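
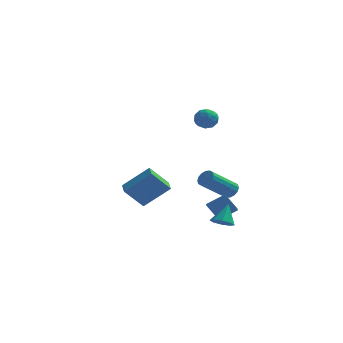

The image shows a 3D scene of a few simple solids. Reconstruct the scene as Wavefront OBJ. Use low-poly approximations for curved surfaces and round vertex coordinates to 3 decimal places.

v -4.271 2.935 -3.55
v -2.717 3.239 -2.171
v -4.558 3.897 -3.439
v -3.004 4.201 -2.059
v -3.216 3.399 -4.841
v -1.662 3.703 -3.461
v -3.503 4.361 -4.729
v -1.949 4.665 -3.35
v 2.355 -4.067 -2.85
v 2.759 -3.658 -3.215
v 2.585 -3.293 -1.73
v 2.262 -3.503 -3.219
v 1.82 -3.678 -3.008
v 1.691 -4.081 -2.704
v 1.951 -4.475 -2.485
v 2.448 -4.63 -2.48
v 2.89 -4.455 -2.692
v 3.019 -4.052 -2.996
v 1.982 -2.695 -3.118
v 1.242 -2.313 -2.227
v 1.899 -1.918 -3.521
v 1.159 -1.535 -2.63
v 2.961 -2.265 -2.49
v 2.221 -1.882 -1.599
v 2.878 -1.487 -2.893
v 2.138 -1.105 -2.002
v 1.01 0.502 3.778
v 1.513 -0.036 3.77
v 0.327 -0.124 3.03
v 0.83 -0.662 3.022
v 0.44 -0.533 3.632
v 0.862 -0.146 4.094
v 0.978 -0.014 2.706
v 1.4 0.373 3.168
v 1.493 -0.355 3.106
v 1.16 -0.675 3.679
v 0.68 0.515 3.121
v 0.347 0.195 3.694
v 1.322 0.288 3.84
v 0.518 -0.448 2.96
v 0.289 -0.372 3.319
v 0.585 -0.688 3.314
v 0.939 0.223 4.031
v 1.234 -0.093 4.025
v 0.603 -0.385 3.945
v 0.606 -0.067 2.775
v 0.901 -0.383 2.769
v 1.255 0.528 3.486
v 1.551 0.212 3.481
v 1.237 0.225 2.855
v 1.605 -0.215 3.445
v 1.204 -0.583 3.005
v 1.291 -0.203 2.819
v 1.539 0.025 3.091
v 1.41 -0.404 3.781
v 1.008 -0.772 3.342
v 0.779 -0.696 3.701
v 1.027 -0.469 3.972
v 1.398 -0.591 3.392
v 0.832 0.612 3.458
v 0.43 0.244 3.019
v 0.813 0.309 2.828
v 1.061 0.536 3.099
v 0.636 0.423 3.795
v 0.235 0.055 3.355
v 0.301 -0.185 3.709
v 0.549 0.043 3.981
v 0.442 0.431 3.408
v 1.903 3.073 -3.139
v 2.352 2.667 -3.066
v 1.067 1.482 -1.747
v 0.617 1.887 -1.821
v 2.394 2.878 -2.835
v 1.109 1.693 -1.516
v 2.304 3.142 -2.686
v 1.019 1.956 -1.367
v 2.107 3.387 -2.658
v 0.822 2.201 -1.339
v 1.855 3.547 -2.759
v 0.57 2.362 -1.441
v 1.615 3.581 -2.962
v 0.33 2.396 -1.644
v 1.453 3.478 -3.213
v 0.168 2.293 -1.894
v 1.411 3.267 -3.444
v 0.126 2.082 -2.125
v 1.501 3.004 -3.593
v 0.216 1.818 -2.274
v 1.698 2.759 -3.621
v 0.413 1.573 -2.302
v 1.95 2.598 -3.519
v 0.665 1.413 -2.201
v 2.19 2.564 -3.316
v 0.905 1.379 -1.998
f 2 4 1
f 5 2 1
f 1 4 3
f 3 5 1
f 2 8 4
f 6 2 5
f 6 8 2
f 4 8 3
f 7 5 3
f 3 8 7
f 7 6 5
f 8 6 7
f 10 9 12
f 10 12 11
f 12 9 13
f 12 13 11
f 13 9 14
f 13 14 11
f 14 9 15
f 14 15 11
f 15 9 16
f 15 16 11
f 16 9 17
f 16 17 11
f 17 9 18
f 17 18 11
f 18 9 10
f 18 10 11
f 20 22 19
f 23 20 19
f 19 22 21
f 21 23 19
f 20 26 22
f 24 20 23
f 24 26 20
f 22 26 21
f 25 23 21
f 21 26 25
f 25 24 23
f 26 24 25
f 27 64 43
f 64 38 67
f 43 67 32
f 64 67 43
f 27 43 39
f 43 32 44
f 39 44 28
f 43 44 39
f 27 39 48
f 39 28 49
f 48 49 34
f 39 49 48
f 27 48 60
f 48 34 63
f 60 63 37
f 48 63 60
f 27 60 64
f 60 37 68
f 64 68 38
f 60 68 64
f 28 44 55
f 44 32 58
f 55 58 36
f 44 58 55
f 32 67 45
f 67 38 66
f 45 66 31
f 67 66 45
f 38 68 65
f 68 37 61
f 65 61 29
f 68 61 65
f 37 63 62
f 63 34 50
f 62 50 33
f 63 50 62
f 34 49 54
f 49 28 51
f 54 51 35
f 49 51 54
f 30 56 42
f 56 36 57
f 42 57 31
f 56 57 42
f 30 42 40
f 42 31 41
f 40 41 29
f 42 41 40
f 30 40 47
f 40 29 46
f 47 46 33
f 40 46 47
f 30 47 52
f 47 33 53
f 52 53 35
f 47 53 52
f 30 52 56
f 52 35 59
f 56 59 36
f 52 59 56
f 31 57 45
f 57 36 58
f 45 58 32
f 57 58 45
f 29 41 65
f 41 31 66
f 65 66 38
f 41 66 65
f 33 46 62
f 46 29 61
f 62 61 37
f 46 61 62
f 35 53 54
f 53 33 50
f 54 50 34
f 53 50 54
f 36 59 55
f 59 35 51
f 55 51 28
f 59 51 55
f 70 69 73
f 70 73 71
f 71 73 74
f 71 74 72
f 73 69 75
f 73 75 74
f 74 75 76
f 74 76 72
f 75 69 77
f 75 77 76
f 76 77 78
f 76 78 72
f 77 69 79
f 77 79 78
f 78 79 80
f 78 80 72
f 79 69 81
f 79 81 80
f 80 81 82
f 80 82 72
f 81 69 83
f 81 83 82
f 82 83 84
f 82 84 72
f 83 69 85
f 83 85 84
f 84 85 86
f 84 86 72
f 85 69 87
f 85 87 86
f 86 87 88
f 86 88 72
f 87 69 89
f 87 89 88
f 88 89 90
f 88 90 72
f 89 69 91
f 89 91 90
f 90 91 92
f 90 92 72
f 91 69 93
f 91 93 92
f 92 93 94
f 92 94 72
f 93 69 70
f 93 70 94
f 94 70 71
f 94 71 72



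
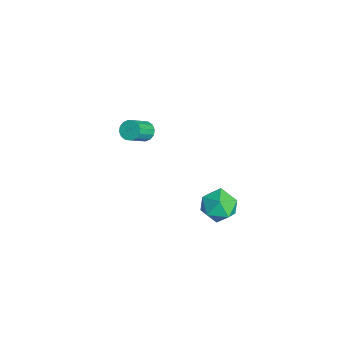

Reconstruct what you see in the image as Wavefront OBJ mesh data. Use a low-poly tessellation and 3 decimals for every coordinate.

v -2.677 0.064 -3.441
v -2.42 -0.178 -3.836
v -1.786 -0.946 -2.954
v -2.043 -0.704 -2.559
v -2.26 0.034 -3.767
v -1.626 -0.734 -2.885
v -2.212 0.254 -3.61
v -1.578 -0.514 -2.728
v -2.288 0.423 -3.408
v -1.654 -0.345 -2.526
v -2.469 0.496 -3.215
v -1.835 -0.272 -2.333
v -2.705 0.453 -3.082
v -2.071 -0.315 -2.2
v -2.934 0.306 -3.046
v -2.3 -0.462 -2.164
v -3.094 0.094 -3.115
v -2.46 -0.674 -2.233
v -3.142 -0.126 -3.272
v -2.508 -0.894 -2.39
v -3.066 -0.295 -3.474
v -2.432 -1.063 -2.592
v -2.885 -0.368 -3.667
v -2.251 -1.136 -2.785
v -2.649 -0.325 -3.8
v -2.015 -1.093 -2.918
v 3.431 2.816 -2.734
v 4.061 2.303 -3.13
v 2.399 1.857 -3.13
v 3.029 1.344 -3.526
v 3.009 1.419 -2.625
v 3.647 2.012 -2.381
v 2.813 2.148 -3.879
v 3.451 2.741 -3.635
v 3.679 1.89 -3.838
v 3.8 1.44 -3.063
v 2.66 2.72 -3.197
v 2.781 2.27 -2.422
f 2 1 5
f 2 5 3
f 3 5 6
f 3 6 4
f 5 1 7
f 5 7 6
f 6 7 8
f 6 8 4
f 7 1 9
f 7 9 8
f 8 9 10
f 8 10 4
f 9 1 11
f 9 11 10
f 10 11 12
f 10 12 4
f 11 1 13
f 11 13 12
f 12 13 14
f 12 14 4
f 13 1 15
f 13 15 14
f 14 15 16
f 14 16 4
f 15 1 17
f 15 17 16
f 16 17 18
f 16 18 4
f 17 1 19
f 17 19 18
f 18 19 20
f 18 20 4
f 19 1 21
f 19 21 20
f 20 21 22
f 20 22 4
f 21 1 23
f 21 23 22
f 22 23 24
f 22 24 4
f 23 1 25
f 23 25 24
f 24 25 26
f 24 26 4
f 25 1 2
f 25 2 26
f 26 2 3
f 26 3 4
f 27 38 32
f 27 32 28
f 27 28 34
f 27 34 37
f 27 37 38
f 28 32 36
f 32 38 31
f 38 37 29
f 37 34 33
f 34 28 35
f 30 36 31
f 30 31 29
f 30 29 33
f 30 33 35
f 30 35 36
f 31 36 32
f 29 31 38
f 33 29 37
f 35 33 34
f 36 35 28



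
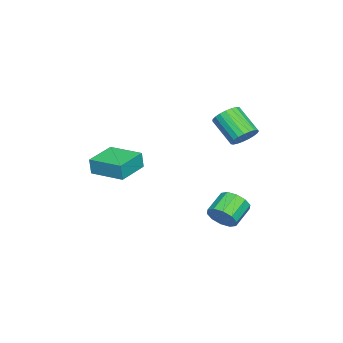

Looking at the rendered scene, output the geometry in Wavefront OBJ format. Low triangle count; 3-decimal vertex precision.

v -0.482 -3.754 -0.728
v -0.411 -3.823 0.307
v 0.002 -1.785 -0.629
v 0.072 -1.854 0.406
v 1.388 -4.206 -0.886
v 1.458 -4.275 0.149
v 1.871 -2.237 -0.787
v 1.942 -2.306 0.248
v -0.632 2.386 -4.077
v -0.288 2.045 -3.283
v -1.564 2.373 -2.589
v -1.908 2.714 -3.383
v -0.157 2.604 -3.308
v -1.434 2.932 -2.613
v -0.208 3.08 -3.626
v -1.484 3.408 -2.932
v -0.42 3.291 -4.117
v -1.697 3.619 -3.422
v -0.714 3.156 -4.592
v -1.99 3.484 -3.898
v -0.976 2.727 -4.871
v -2.252 3.055 -4.177
v -1.106 2.168 -4.847
v -2.383 2.496 -4.152
v -1.056 1.692 -4.528
v -2.332 2.02 -3.834
v -0.843 1.481 -4.038
v -2.12 1.809 -3.343
v -0.55 1.616 -3.562
v -1.826 1.944 -2.868
v -0.704 3.572 2.138
v -0.06 3.046 1.961
v -0.771 1.783 3.126
v -1.416 2.308 3.302
v 0.067 3.229 2.236
v -0.644 1.965 3.401
v 0.06 3.47 2.494
v -0.651 2.206 3.659
v -0.078 3.729 2.691
v -0.79 2.466 3.855
v -0.325 3.961 2.791
v -1.037 2.697 3.956
v -0.638 4.126 2.779
v -1.349 2.862 3.944
v -0.962 4.194 2.656
v -1.673 2.931 3.821
v -1.241 4.156 2.443
v -1.953 2.892 3.608
v -1.428 4.016 2.177
v -2.139 2.752 3.342
v -1.49 3.799 1.905
v -2.201 2.536 3.07
v -1.415 3.543 1.673
v -2.127 2.28 2.837
v -1.218 3.292 1.521
v -1.929 2.029 2.686
v -0.932 3.09 1.476
v -1.643 1.826 2.64
v -0.607 2.97 1.545
v -1.318 1.707 2.71
v -0.298 2.955 1.717
v -1.01 1.691 2.882
f 2 4 1
f 5 2 1
f 1 4 3
f 3 5 1
f 2 8 4
f 6 2 5
f 6 8 2
f 4 8 3
f 7 5 3
f 3 8 7
f 7 6 5
f 8 6 7
f 10 9 13
f 10 13 11
f 11 13 14
f 11 14 12
f 13 9 15
f 13 15 14
f 14 15 16
f 14 16 12
f 15 9 17
f 15 17 16
f 16 17 18
f 16 18 12
f 17 9 19
f 17 19 18
f 18 19 20
f 18 20 12
f 19 9 21
f 19 21 20
f 20 21 22
f 20 22 12
f 21 9 23
f 21 23 22
f 22 23 24
f 22 24 12
f 23 9 25
f 23 25 24
f 24 25 26
f 24 26 12
f 25 9 27
f 25 27 26
f 26 27 28
f 26 28 12
f 27 9 29
f 27 29 28
f 28 29 30
f 28 30 12
f 29 9 10
f 29 10 30
f 30 10 11
f 30 11 12
f 32 31 35
f 32 35 33
f 33 35 36
f 33 36 34
f 35 31 37
f 35 37 36
f 36 37 38
f 36 38 34
f 37 31 39
f 37 39 38
f 38 39 40
f 38 40 34
f 39 31 41
f 39 41 40
f 40 41 42
f 40 42 34
f 41 31 43
f 41 43 42
f 42 43 44
f 42 44 34
f 43 31 45
f 43 45 44
f 44 45 46
f 44 46 34
f 45 31 47
f 45 47 46
f 46 47 48
f 46 48 34
f 47 31 49
f 47 49 48
f 48 49 50
f 48 50 34
f 49 31 51
f 49 51 50
f 50 51 52
f 50 52 34
f 51 31 53
f 51 53 52
f 52 53 54
f 52 54 34
f 53 31 55
f 53 55 54
f 54 55 56
f 54 56 34
f 55 31 57
f 55 57 56
f 56 57 58
f 56 58 34
f 57 31 59
f 57 59 58
f 58 59 60
f 58 60 34
f 59 31 61
f 59 61 60
f 60 61 62
f 60 62 34
f 61 31 32
f 61 32 62
f 62 32 33
f 62 33 34



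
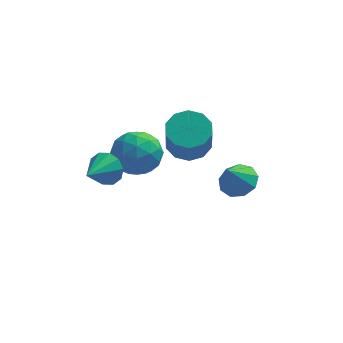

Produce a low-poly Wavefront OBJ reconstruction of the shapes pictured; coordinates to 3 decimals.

v -1.558 3.655 -1.748
v -0.512 2.969 -1.733
v -2.508 2.231 -0.667
v -1.462 1.545 -0.652
v -1.516 2.617 -0.01
v -0.928 3.497 -0.678
v -2.092 1.703 -1.722
v -1.504 2.583 -2.39
v -0.842 1.762 -1.717
v -0.486 2.327 -0.659
v -2.534 2.873 -1.741
v -2.178 3.438 -0.683
v -0.951 3.437 -1.835
v -2.069 1.763 -0.565
v -2.1 2.393 -0.187
v -1.485 1.99 -0.179
v -1.196 3.748 -1.215
v -0.581 3.344 -1.206
v -1.171 3.138 -0.194
v -2.439 1.856 -1.194
v -1.824 1.452 -1.185
v -1.535 3.21 -2.221
v -0.92 2.807 -2.213
v -1.849 2.062 -2.206
v -0.531 2.324 -1.817
v -1.089 1.487 -1.182
v -1.459 1.58 -1.811
v -1.114 2.097 -2.203
v -0.321 2.656 -1.195
v -0.88 1.819 -0.56
v -0.911 2.45 -0.183
v -0.566 2.967 -0.575
v -0.515 1.947 -1.186
v -2.14 3.381 -1.84
v -2.699 2.544 -1.205
v -2.454 2.233 -1.825
v -2.109 2.75 -2.217
v -1.931 3.713 -1.218
v -2.489 2.876 -0.583
v -1.906 3.103 -0.197
v -1.561 3.62 -0.589
v -2.505 3.253 -1.214
v 0.773 3.988 -1.597
v 1.437 3.237 -1.997
v 1.452 2.36 -0.322
v 0.787 3.112 0.077
v 1.81 3.728 -1.743
v 1.825 2.851 -0.068
v 1.788 4.319 -1.433
v 1.803 3.442 0.241
v 1.377 4.783 -1.186
v 1.392 3.907 0.488
v 0.735 4.944 -1.096
v 0.75 4.068 0.578
v 0.108 4.74 -1.198
v 0.123 3.863 0.477
v -0.265 4.249 -1.452
v -0.25 3.372 0.223
v -0.243 3.658 -1.761
v -0.228 2.781 -0.087
v 0.168 3.193 -2.008
v 0.183 2.317 -0.334
v 0.81 3.032 -2.098
v 0.825 2.156 -0.424
v -2.661 -0.88 0.805
v -2.345 -1.383 0.183
v -3.399 -2.1 1.415
v -2.001 -1.388 0.589
v -1.91 -1.198 1.077
v -2.106 -0.888 1.461
v -2.514 -0.574 1.595
v -2.978 -0.378 1.426
v -3.321 -0.373 1.021
v -3.413 -0.562 0.533
v -3.217 -0.873 0.148
v -2.809 -1.187 0.015
v 3.018 2.836 -3.317
v 3.636 3.382 -2.824
v 2.522 2.284 -2.083
v 3.069 3.703 -2.908
v 2.479 3.619 -3.183
v 2.141 3.169 -3.52
v 2.213 2.563 -3.763
v 2.662 2.085 -3.797
v 3.277 1.959 -3.606
v 3.772 2.243 -3.28
v 3.913 2.805 -2.971
f 1 38 17
f 38 12 41
f 17 41 6
f 38 41 17
f 1 17 13
f 17 6 18
f 13 18 2
f 17 18 13
f 1 13 22
f 13 2 23
f 22 23 8
f 13 23 22
f 1 22 34
f 22 8 37
f 34 37 11
f 22 37 34
f 1 34 38
f 34 11 42
f 38 42 12
f 34 42 38
f 2 18 29
f 18 6 32
f 29 32 10
f 18 32 29
f 6 41 19
f 41 12 40
f 19 40 5
f 41 40 19
f 12 42 39
f 42 11 35
f 39 35 3
f 42 35 39
f 11 37 36
f 37 8 24
f 36 24 7
f 37 24 36
f 8 23 28
f 23 2 25
f 28 25 9
f 23 25 28
f 4 30 16
f 30 10 31
f 16 31 5
f 30 31 16
f 4 16 14
f 16 5 15
f 14 15 3
f 16 15 14
f 4 14 21
f 14 3 20
f 21 20 7
f 14 20 21
f 4 21 26
f 21 7 27
f 26 27 9
f 21 27 26
f 4 26 30
f 26 9 33
f 30 33 10
f 26 33 30
f 5 31 19
f 31 10 32
f 19 32 6
f 31 32 19
f 3 15 39
f 15 5 40
f 39 40 12
f 15 40 39
f 7 20 36
f 20 3 35
f 36 35 11
f 20 35 36
f 9 27 28
f 27 7 24
f 28 24 8
f 27 24 28
f 10 33 29
f 33 9 25
f 29 25 2
f 33 25 29
f 44 43 47
f 44 47 45
f 45 47 48
f 45 48 46
f 47 43 49
f 47 49 48
f 48 49 50
f 48 50 46
f 49 43 51
f 49 51 50
f 50 51 52
f 50 52 46
f 51 43 53
f 51 53 52
f 52 53 54
f 52 54 46
f 53 43 55
f 53 55 54
f 54 55 56
f 54 56 46
f 55 43 57
f 55 57 56
f 56 57 58
f 56 58 46
f 57 43 59
f 57 59 58
f 58 59 60
f 58 60 46
f 59 43 61
f 59 61 60
f 60 61 62
f 60 62 46
f 61 43 63
f 61 63 62
f 62 63 64
f 62 64 46
f 63 43 44
f 63 44 64
f 64 44 45
f 64 45 46
f 66 65 68
f 66 68 67
f 68 65 69
f 68 69 67
f 69 65 70
f 69 70 67
f 70 65 71
f 70 71 67
f 71 65 72
f 71 72 67
f 72 65 73
f 72 73 67
f 73 65 74
f 73 74 67
f 74 65 75
f 74 75 67
f 75 65 76
f 75 76 67
f 76 65 66
f 76 66 67
f 78 77 80
f 78 80 79
f 80 77 81
f 80 81 79
f 81 77 82
f 81 82 79
f 82 77 83
f 82 83 79
f 83 77 84
f 83 84 79
f 84 77 85
f 84 85 79
f 85 77 86
f 85 86 79
f 86 77 87
f 86 87 79
f 87 77 78
f 87 78 79



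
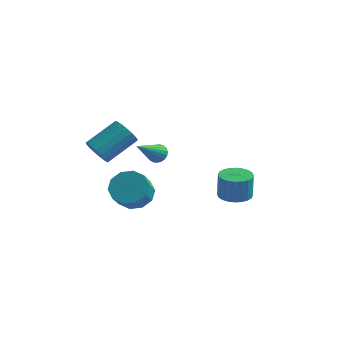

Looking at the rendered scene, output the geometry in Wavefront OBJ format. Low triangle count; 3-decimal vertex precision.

v 2.963 1.726 -1.633
v 3.696 1.963 -1.647
v 3.69 2.05 -0.4
v 2.957 1.814 -0.387
v 3.549 2.224 -1.666
v 3.543 2.312 -0.419
v 3.314 2.41 -1.68
v 3.308 2.498 -0.433
v 3.025 2.492 -1.687
v 3.019 2.579 -0.44
v 2.726 2.457 -1.686
v 2.72 2.545 -0.439
v 2.464 2.311 -1.677
v 2.458 2.398 -0.43
v 2.277 2.076 -1.661
v 2.272 2.163 -0.414
v 2.195 1.788 -1.641
v 2.19 1.875 -0.394
v 2.23 1.49 -1.62
v 2.224 1.577 -0.373
v 2.377 1.228 -1.601
v 2.371 1.316 -0.354
v 2.612 1.042 -1.587
v 2.606 1.13 -0.34
v 2.901 0.961 -1.58
v 2.895 1.048 -0.333
v 3.2 0.995 -1.581
v 3.194 1.083 -0.334
v 3.462 1.142 -1.59
v 3.456 1.229 -0.343
v 3.648 1.377 -1.606
v 3.643 1.464 -0.359
v 3.73 1.665 -1.626
v 3.725 1.752 -0.379
v -1.601 4.332 -1.529
v -1.231 4.501 -1.189
v -2.079 2.928 -0.311
v -1.408 4.616 -1.126
v -1.618 4.683 -1.132
v -1.825 4.688 -1.207
v -1.993 4.632 -1.337
v -2.094 4.525 -1.501
v -2.109 4.383 -1.67
v -2.037 4.234 -1.814
v -1.889 4.101 -1.909
v -1.691 4.008 -1.939
v -1.478 3.971 -1.897
v -1.286 3.997 -1.792
v -1.148 4.081 -1.642
v -1.089 4.208 -1.472
v -1.118 4.357 -1.312
v -1.584 1.377 -2.306
v -1.014 0.843 -2.811
v -0.987 0.048 -1.939
v -1.556 0.583 -1.434
v -0.691 1.199 -2.496
v -0.664 0.404 -1.625
v -0.709 1.623 -2.109
v -0.681 0.829 -1.237
v -1.06 1.954 -1.797
v -1.033 1.159 -0.925
v -1.612 2.064 -1.679
v -1.585 1.269 -0.807
v -2.153 1.912 -1.801
v -2.126 1.117 -0.929
v -2.476 1.556 -2.115
v -2.449 0.761 -1.244
v -2.459 1.131 -2.503
v -2.431 0.337 -1.631
v -2.107 0.801 -2.815
v -2.08 0.006 -1.943
v -1.555 0.691 -2.933
v -1.528 -0.104 -2.061
v -3.052 0.669 0.416
v -2.715 0.857 -0.192
v -1.792 2.079 0.696
v -2.128 1.891 1.304
v -2.972 1.05 -0.19
v -2.048 2.271 0.698
v -3.244 1.167 -0.068
v -2.321 2.388 0.82
v -3.478 1.185 0.15
v -2.555 2.406 1.038
v -3.628 1.101 0.421
v -2.704 2.323 1.309
v -3.663 0.932 0.69
v -2.74 2.153 1.579
v -3.578 0.711 0.906
v -2.654 1.932 1.794
v -3.388 0.481 1.024
v -2.465 1.703 1.912
v -3.132 0.289 1.022
v -2.208 1.51 1.91
v -2.859 0.172 0.9
v -1.936 1.393 1.788
v -2.625 0.154 0.682
v -1.702 1.375 1.57
v -2.476 0.237 0.411
v -1.552 1.459 1.299
v -2.44 0.407 0.141
v -1.517 1.628 1.03
v -2.526 0.628 -0.074
v -1.602 1.849 0.814
v -2.347 2.906 -2.642
v -1.996 2.796 -3.256
v -2.464 1.764 -2.504
v -2.113 1.654 -3.118
v -1.766 1.91 -2.548
v -1.693 2.617 -2.633
v -2.767 1.943 -3.127
v -2.694 2.65 -3.212
v -2.256 2.201 -3.555
v -1.637 2.181 -3.197
v -2.823 2.379 -2.563
v -2.204 2.359 -2.205
f 2 1 5
f 2 5 3
f 3 5 6
f 3 6 4
f 5 1 7
f 5 7 6
f 6 7 8
f 6 8 4
f 7 1 9
f 7 9 8
f 8 9 10
f 8 10 4
f 9 1 11
f 9 11 10
f 10 11 12
f 10 12 4
f 11 1 13
f 11 13 12
f 12 13 14
f 12 14 4
f 13 1 15
f 13 15 14
f 14 15 16
f 14 16 4
f 15 1 17
f 15 17 16
f 16 17 18
f 16 18 4
f 17 1 19
f 17 19 18
f 18 19 20
f 18 20 4
f 19 1 21
f 19 21 20
f 20 21 22
f 20 22 4
f 21 1 23
f 21 23 22
f 22 23 24
f 22 24 4
f 23 1 25
f 23 25 24
f 24 25 26
f 24 26 4
f 25 1 27
f 25 27 26
f 26 27 28
f 26 28 4
f 27 1 29
f 27 29 28
f 28 29 30
f 28 30 4
f 29 1 31
f 29 31 30
f 30 31 32
f 30 32 4
f 31 1 33
f 31 33 32
f 32 33 34
f 32 34 4
f 33 1 2
f 33 2 34
f 34 2 3
f 34 3 4
f 36 35 38
f 36 38 37
f 38 35 39
f 38 39 37
f 39 35 40
f 39 40 37
f 40 35 41
f 40 41 37
f 41 35 42
f 41 42 37
f 42 35 43
f 42 43 37
f 43 35 44
f 43 44 37
f 44 35 45
f 44 45 37
f 45 35 46
f 45 46 37
f 46 35 47
f 46 47 37
f 47 35 48
f 47 48 37
f 48 35 49
f 48 49 37
f 49 35 50
f 49 50 37
f 50 35 51
f 50 51 37
f 51 35 36
f 51 36 37
f 53 52 56
f 53 56 54
f 54 56 57
f 54 57 55
f 56 52 58
f 56 58 57
f 57 58 59
f 57 59 55
f 58 52 60
f 58 60 59
f 59 60 61
f 59 61 55
f 60 52 62
f 60 62 61
f 61 62 63
f 61 63 55
f 62 52 64
f 62 64 63
f 63 64 65
f 63 65 55
f 64 52 66
f 64 66 65
f 65 66 67
f 65 67 55
f 66 52 68
f 66 68 67
f 67 68 69
f 67 69 55
f 68 52 70
f 68 70 69
f 69 70 71
f 69 71 55
f 70 52 72
f 70 72 71
f 71 72 73
f 71 73 55
f 72 52 53
f 72 53 73
f 73 53 54
f 73 54 55
f 75 74 78
f 75 78 76
f 76 78 79
f 76 79 77
f 78 74 80
f 78 80 79
f 79 80 81
f 79 81 77
f 80 74 82
f 80 82 81
f 81 82 83
f 81 83 77
f 82 74 84
f 82 84 83
f 83 84 85
f 83 85 77
f 84 74 86
f 84 86 85
f 85 86 87
f 85 87 77
f 86 74 88
f 86 88 87
f 87 88 89
f 87 89 77
f 88 74 90
f 88 90 89
f 89 90 91
f 89 91 77
f 90 74 92
f 90 92 91
f 91 92 93
f 91 93 77
f 92 74 94
f 92 94 93
f 93 94 95
f 93 95 77
f 94 74 96
f 94 96 95
f 95 96 97
f 95 97 77
f 96 74 98
f 96 98 97
f 97 98 99
f 97 99 77
f 98 74 100
f 98 100 99
f 99 100 101
f 99 101 77
f 100 74 102
f 100 102 101
f 101 102 103
f 101 103 77
f 102 74 75
f 102 75 103
f 103 75 76
f 103 76 77
f 104 115 109
f 104 109 105
f 104 105 111
f 104 111 114
f 104 114 115
f 105 109 113
f 109 115 108
f 115 114 106
f 114 111 110
f 111 105 112
f 107 113 108
f 107 108 106
f 107 106 110
f 107 110 112
f 107 112 113
f 108 113 109
f 106 108 115
f 110 106 114
f 112 110 111
f 113 112 105



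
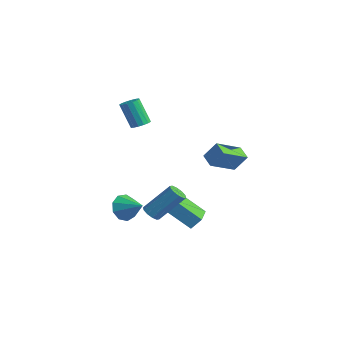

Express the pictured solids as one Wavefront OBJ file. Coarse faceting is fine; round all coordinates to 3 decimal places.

v 3.403 -3.735 -1.223
v 3.767 -3.471 -1.606
v 4.52 -2.24 -0.039
v 4.157 -2.505 0.343
v 3.453 -3.285 -1.601
v 4.207 -2.054 -0.034
v 3.121 -3.271 -1.452
v 3.874 -2.04 0.115
v 2.896 -3.434 -1.216
v 3.649 -2.204 0.351
v 2.865 -3.713 -0.983
v 3.619 -2.482 0.584
v 3.04 -4 -0.841
v 3.793 -2.769 0.726
v 3.353 -4.186 -0.846
v 4.107 -2.955 0.721
v 3.686 -4.2 -0.995
v 4.439 -2.969 0.572
v 3.911 -4.036 -1.231
v 4.664 -2.806 0.336
v 3.941 -3.758 -1.464
v 4.695 -2.527 0.103
v -1.512 -1.998 -3.511
v -1.103 -2.694 -4.031
v -0.188 -1.702 -2.869
v -1.074 -2.124 -4.356
v -1.249 -1.495 -4.285
v -1.547 -1.102 -3.852
v -1.829 -1.128 -3.259
v -1.962 -1.561 -2.784
v -1.884 -2.199 -2.649
v -1.632 -2.743 -2.917
v -1.324 -2.939 -3.463
v 3.868 -1.409 -2.986
v 2.521 -2.409 -1.626
v 2.589 -0.145 -3.325
v 1.241 -1.145 -1.965
v 4.179 -0.915 -2.315
v 2.831 -1.915 -0.955
v 2.899 0.349 -2.654
v 1.552 -0.651 -1.294
v 0.219 2.766 -0.878
v -0.687 2.974 -0.509
v 0.272 4.5 -1.724
v -0.634 4.708 -1.355
v 0.774 3.272 0.195
v -0.132 3.48 0.564
v 0.827 5.006 -0.651
v -0.079 5.214 -0.282
v -3.416 0.536 1.691
v -2.856 0.366 1.924
v -3.604 0.113 3.541
v -4.164 0.284 3.309
v -2.871 0.689 1.967
v -3.619 0.436 3.585
v -3.032 0.971 1.937
v -3.78 0.718 3.554
v -3.296 1.136 1.841
v -4.044 0.884 3.458
v -3.592 1.141 1.704
v -4.34 0.888 3.322
v -3.841 0.984 1.565
v -4.589 0.731 3.182
v -3.976 0.707 1.459
v -4.724 0.454 3.076
v -3.961 0.384 1.415
v -4.709 0.131 3.033
v -3.8 0.102 1.446
v -4.548 -0.151 3.063
v -3.536 -0.064 1.542
v -4.284 -0.316 3.159
v -3.24 -0.068 1.678
v -3.988 -0.321 3.296
v -2.991 0.089 1.818
v -3.739 -0.164 3.435
f 2 1 5
f 2 5 3
f 3 5 6
f 3 6 4
f 5 1 7
f 5 7 6
f 6 7 8
f 6 8 4
f 7 1 9
f 7 9 8
f 8 9 10
f 8 10 4
f 9 1 11
f 9 11 10
f 10 11 12
f 10 12 4
f 11 1 13
f 11 13 12
f 12 13 14
f 12 14 4
f 13 1 15
f 13 15 14
f 14 15 16
f 14 16 4
f 15 1 17
f 15 17 16
f 16 17 18
f 16 18 4
f 17 1 19
f 17 19 18
f 18 19 20
f 18 20 4
f 19 1 21
f 19 21 20
f 20 21 22
f 20 22 4
f 21 1 2
f 21 2 22
f 22 2 3
f 22 3 4
f 24 23 26
f 24 26 25
f 26 23 27
f 26 27 25
f 27 23 28
f 27 28 25
f 28 23 29
f 28 29 25
f 29 23 30
f 29 30 25
f 30 23 31
f 30 31 25
f 31 23 32
f 31 32 25
f 32 23 33
f 32 33 25
f 33 23 24
f 33 24 25
f 35 37 34
f 38 35 34
f 34 37 36
f 36 38 34
f 35 41 37
f 39 35 38
f 39 41 35
f 37 41 36
f 40 38 36
f 36 41 40
f 40 39 38
f 41 39 40
f 43 45 42
f 46 43 42
f 42 45 44
f 44 46 42
f 43 49 45
f 47 43 46
f 47 49 43
f 45 49 44
f 48 46 44
f 44 49 48
f 48 47 46
f 49 47 48
f 51 50 54
f 51 54 52
f 52 54 55
f 52 55 53
f 54 50 56
f 54 56 55
f 55 56 57
f 55 57 53
f 56 50 58
f 56 58 57
f 57 58 59
f 57 59 53
f 58 50 60
f 58 60 59
f 59 60 61
f 59 61 53
f 60 50 62
f 60 62 61
f 61 62 63
f 61 63 53
f 62 50 64
f 62 64 63
f 63 64 65
f 63 65 53
f 64 50 66
f 64 66 65
f 65 66 67
f 65 67 53
f 66 50 68
f 66 68 67
f 67 68 69
f 67 69 53
f 68 50 70
f 68 70 69
f 69 70 71
f 69 71 53
f 70 50 72
f 70 72 71
f 71 72 73
f 71 73 53
f 72 50 74
f 72 74 73
f 73 74 75
f 73 75 53
f 74 50 51
f 74 51 75
f 75 51 52
f 75 52 53



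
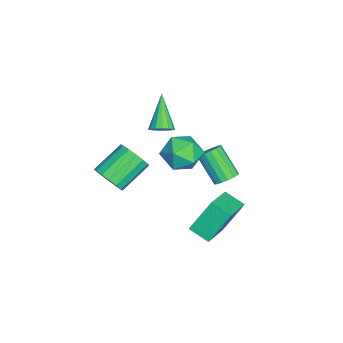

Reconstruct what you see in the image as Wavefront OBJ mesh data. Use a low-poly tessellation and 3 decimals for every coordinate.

v 2.557 -1.259 2.546
v 3.1 -0.589 2.433
v 1.966 0.49 3.381
v 1.423 -0.181 3.494
v 2.821 -0.573 2.08
v 1.686 0.505 3.029
v 2.47 -0.741 1.853
v 1.336 0.337 2.801
v 2.143 -1.048 1.81
v 1.009 0.031 2.759
v 1.927 -1.411 1.965
v 0.793 -0.333 2.913
v 1.88 -1.734 2.276
v 0.746 -0.656 3.224
v 2.014 -1.93 2.659
v 0.88 -0.851 3.607
v 2.294 -1.945 3.011
v 1.159 -0.867 3.96
v 2.644 -1.777 3.239
v 1.51 -0.699 4.187
v 2.971 -1.471 3.281
v 1.837 -0.392 4.23
v 3.187 -1.107 3.127
v 2.053 -0.029 4.075
v 3.234 -0.784 2.816
v 2.1 0.294 3.764
v 0.586 2.907 -1.636
v 0.09 3.88 -0.021
v 1.03 3.87 -2.08
v 0.534 4.843 -0.465
v 2.466 2.437 -0.775
v 1.97 3.41 0.84
v 2.91 3.4 -1.219
v 2.414 4.373 0.396
v -3.208 0.441 1.448
v -2.77 0.197 1.862
v -4.712 0.259 2.932
v -2.761 0.529 1.912
v -2.872 0.838 1.838
v -3.073 1.041 1.659
v -3.31 1.082 1.424
v -3.52 0.952 1.195
v -3.646 0.685 1.035
v -3.655 0.353 0.985
v -3.544 0.044 1.059
v -3.344 -0.159 1.237
v -3.107 -0.201 1.473
v -2.897 -0.071 1.701
v -1.931 1.982 0.986
v -1.337 2.736 1.594
v -0.883 0.624 1.646
v -0.289 1.378 2.254
v -1.368 1.153 2.527
v -2.016 1.992 2.119
v -0.204 1.368 1.121
v -0.852 2.207 0.713
v -0.27 2.356 1.677
v -0.989 2.223 2.545
v -1.231 1.137 0.695
v -1.95 1.004 1.563
v -3.203 3.646 -2.058
v -2.677 3.77 -1.645
v -3.532 2.798 -0.268
v -4.057 2.674 -0.682
v -2.899 4.039 -1.593
v -3.754 3.066 -0.216
v -3.203 4.202 -1.666
v -4.057 3.229 -0.289
v -3.506 4.216 -1.844
v -4.361 3.243 -0.467
v -3.728 4.078 -2.08
v -4.583 3.105 -0.703
v -3.809 3.824 -2.31
v -4.664 2.851 -0.933
v -3.728 3.522 -2.472
v -4.583 2.55 -1.095
v -3.506 3.254 -2.524
v -4.361 2.281 -1.147
v -3.203 3.091 -2.451
v -4.057 2.118 -1.074
v -2.899 3.077 -2.273
v -3.754 2.104 -0.896
v -2.677 3.215 -2.037
v -3.532 2.242 -0.66
v -2.596 3.469 -1.807
v -3.451 2.496 -0.43
f 2 1 5
f 2 5 3
f 3 5 6
f 3 6 4
f 5 1 7
f 5 7 6
f 6 7 8
f 6 8 4
f 7 1 9
f 7 9 8
f 8 9 10
f 8 10 4
f 9 1 11
f 9 11 10
f 10 11 12
f 10 12 4
f 11 1 13
f 11 13 12
f 12 13 14
f 12 14 4
f 13 1 15
f 13 15 14
f 14 15 16
f 14 16 4
f 15 1 17
f 15 17 16
f 16 17 18
f 16 18 4
f 17 1 19
f 17 19 18
f 18 19 20
f 18 20 4
f 19 1 21
f 19 21 20
f 20 21 22
f 20 22 4
f 21 1 23
f 21 23 22
f 22 23 24
f 22 24 4
f 23 1 25
f 23 25 24
f 24 25 26
f 24 26 4
f 25 1 2
f 25 2 26
f 26 2 3
f 26 3 4
f 28 30 27
f 31 28 27
f 27 30 29
f 29 31 27
f 28 34 30
f 32 28 31
f 32 34 28
f 30 34 29
f 33 31 29
f 29 34 33
f 33 32 31
f 34 32 33
f 36 35 38
f 36 38 37
f 38 35 39
f 38 39 37
f 39 35 40
f 39 40 37
f 40 35 41
f 40 41 37
f 41 35 42
f 41 42 37
f 42 35 43
f 42 43 37
f 43 35 44
f 43 44 37
f 44 35 45
f 44 45 37
f 45 35 46
f 45 46 37
f 46 35 47
f 46 47 37
f 47 35 48
f 47 48 37
f 48 35 36
f 48 36 37
f 49 60 54
f 49 54 50
f 49 50 56
f 49 56 59
f 49 59 60
f 50 54 58
f 54 60 53
f 60 59 51
f 59 56 55
f 56 50 57
f 52 58 53
f 52 53 51
f 52 51 55
f 52 55 57
f 52 57 58
f 53 58 54
f 51 53 60
f 55 51 59
f 57 55 56
f 58 57 50
f 62 61 65
f 62 65 63
f 63 65 66
f 63 66 64
f 65 61 67
f 65 67 66
f 66 67 68
f 66 68 64
f 67 61 69
f 67 69 68
f 68 69 70
f 68 70 64
f 69 61 71
f 69 71 70
f 70 71 72
f 70 72 64
f 71 61 73
f 71 73 72
f 72 73 74
f 72 74 64
f 73 61 75
f 73 75 74
f 74 75 76
f 74 76 64
f 75 61 77
f 75 77 76
f 76 77 78
f 76 78 64
f 77 61 79
f 77 79 78
f 78 79 80
f 78 80 64
f 79 61 81
f 79 81 80
f 80 81 82
f 80 82 64
f 81 61 83
f 81 83 82
f 82 83 84
f 82 84 64
f 83 61 85
f 83 85 84
f 84 85 86
f 84 86 64
f 85 61 62
f 85 62 86
f 86 62 63
f 86 63 64



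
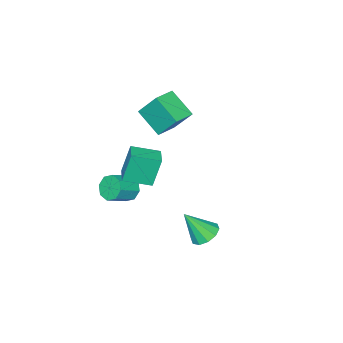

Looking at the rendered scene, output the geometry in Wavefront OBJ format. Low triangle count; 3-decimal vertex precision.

v 1.886 -0.095 0.1
v 1.35 0.16 2.083
v 2.821 0.782 0.24
v 2.286 1.036 2.223
v 3.034 -1.396 0.577
v 2.499 -1.142 2.56
v 3.97 -0.52 0.717
v 3.434 -0.265 2.7
v -3.311 -2.755 0.038
v -3.45 -4.467 1.28
v -3.529 -1.505 1.736
v -3.668 -3.217 2.979
v -1.812 -2.743 0.221
v -1.951 -4.455 1.464
v -2.03 -1.493 1.92
v -2.169 -3.205 3.162
v 2.442 -1.389 -1.391
v 2.75 -1.874 -2.097
v 4.085 -2.137 -1.334
v 3.778 -1.651 -0.629
v 2.912 -1.199 -2.148
v 4.247 -1.462 -1.385
v 2.799 -0.635 -1.755
v 4.134 -0.897 -0.993
v 2.477 -0.512 -1.15
v 3.812 -0.775 -0.387
v 2.135 -0.903 -0.686
v 3.47 -1.166 0.077
v 1.973 -1.578 -0.635
v 3.308 -1.841 0.128
v 2.086 -2.143 -1.027
v 3.421 -2.405 -0.265
v 2.408 -2.265 -1.633
v 3.743 -2.528 -0.87
v 2.502 4.412 -2.308
v 3.315 4.186 -2.786
v 3.278 3.488 -0.552
v 3.391 4.725 -2.536
v 3.127 5.145 -2.198
v 2.625 5.285 -1.903
v 2.075 5.091 -1.762
v 1.689 4.638 -1.829
v 1.613 4.098 -2.079
v 1.876 3.679 -2.417
v 2.378 3.539 -2.712
v 2.928 3.733 -2.854
f 2 4 1
f 5 2 1
f 1 4 3
f 3 5 1
f 2 8 4
f 6 2 5
f 6 8 2
f 4 8 3
f 7 5 3
f 3 8 7
f 7 6 5
f 8 6 7
f 10 12 9
f 13 10 9
f 9 12 11
f 11 13 9
f 10 16 12
f 14 10 13
f 14 16 10
f 12 16 11
f 15 13 11
f 11 16 15
f 15 14 13
f 16 14 15
f 18 17 21
f 18 21 19
f 19 21 22
f 19 22 20
f 21 17 23
f 21 23 22
f 22 23 24
f 22 24 20
f 23 17 25
f 23 25 24
f 24 25 26
f 24 26 20
f 25 17 27
f 25 27 26
f 26 27 28
f 26 28 20
f 27 17 29
f 27 29 28
f 28 29 30
f 28 30 20
f 29 17 31
f 29 31 30
f 30 31 32
f 30 32 20
f 31 17 33
f 31 33 32
f 32 33 34
f 32 34 20
f 33 17 18
f 33 18 34
f 34 18 19
f 34 19 20
f 36 35 38
f 36 38 37
f 38 35 39
f 38 39 37
f 39 35 40
f 39 40 37
f 40 35 41
f 40 41 37
f 41 35 42
f 41 42 37
f 42 35 43
f 42 43 37
f 43 35 44
f 43 44 37
f 44 35 45
f 44 45 37
f 45 35 46
f 45 46 37
f 46 35 36
f 46 36 37



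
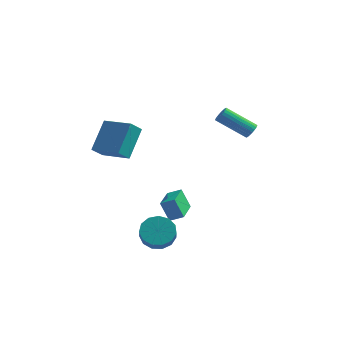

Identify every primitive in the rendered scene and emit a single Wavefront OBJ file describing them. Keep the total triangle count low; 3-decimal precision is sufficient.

v 0.253 -3.346 -4.336
v 1.268 -3.161 -4.471
v 1.501 -3.85 -3.659
v 0.487 -4.034 -3.524
v 1.079 -2.766 -4.081
v 1.312 -3.455 -3.269
v 0.627 -2.555 -3.773
v 0.861 -3.244 -2.961
v 0.057 -2.595 -3.643
v 0.29 -3.284 -2.831
v -0.451 -2.874 -3.733
v -0.217 -3.562 -2.921
v -0.735 -3.302 -4.015
v -0.502 -3.991 -3.203
v -0.705 -3.744 -4.398
v -0.472 -4.433 -3.587
v -0.371 -4.059 -4.762
v -0.138 -4.748 -3.95
v 0.161 -4.148 -4.991
v 0.394 -4.837 -4.179
v 0.722 -3.982 -5.011
v 0.956 -4.671 -4.199
v 1.135 -3.614 -4.817
v 1.368 -4.303 -4.006
v -3.17 -4.44 2.526
v -2.976 -2.92 4.034
v -2.784 -3.771 1.801
v -2.589 -2.25 3.309
v -1.391 -5.05 2.911
v -1.196 -3.529 4.419
v -1.004 -4.38 2.186
v -0.81 -2.86 3.694
v 0.6 -2.339 -3.733
v 0.004 -2.193 -2.519
v 0.382 -0.401 -4.072
v -0.214 -0.255 -2.858
v 1.394 -2.185 -3.362
v 0.798 -2.039 -2.148
v 1.176 -0.247 -3.701
v 0.58 -0.101 -2.487
v 3.771 3.111 1.143
v 4.063 3.23 1.594
v 2.261 3.048 2.808
v 1.969 2.929 2.357
v 3.995 3.437 1.525
v 2.194 3.255 2.739
v 3.889 3.588 1.39
v 2.087 3.406 2.604
v 3.762 3.657 1.212
v 1.961 3.475 2.426
v 3.637 3.631 1.023
v 1.836 3.449 2.237
v 3.535 3.515 0.854
v 1.734 3.333 2.068
v 3.474 3.33 0.735
v 1.672 3.148 1.949
v 3.464 3.106 0.687
v 1.662 2.924 1.901
v 3.507 2.884 0.717
v 1.705 2.702 1.931
v 3.596 2.701 0.822
v 1.794 2.519 2.035
v 3.715 2.588 0.981
v 1.913 2.406 2.195
v 3.843 2.566 1.169
v 2.042 2.384 2.383
v 3.96 2.639 1.352
v 2.158 2.457 2.566
v 4.043 2.793 1.499
v 2.241 2.611 2.713
v 4.08 3.002 1.585
v 2.278 2.82 2.799
f 2 1 5
f 2 5 3
f 3 5 6
f 3 6 4
f 5 1 7
f 5 7 6
f 6 7 8
f 6 8 4
f 7 1 9
f 7 9 8
f 8 9 10
f 8 10 4
f 9 1 11
f 9 11 10
f 10 11 12
f 10 12 4
f 11 1 13
f 11 13 12
f 12 13 14
f 12 14 4
f 13 1 15
f 13 15 14
f 14 15 16
f 14 16 4
f 15 1 17
f 15 17 16
f 16 17 18
f 16 18 4
f 17 1 19
f 17 19 18
f 18 19 20
f 18 20 4
f 19 1 21
f 19 21 20
f 20 21 22
f 20 22 4
f 21 1 23
f 21 23 22
f 22 23 24
f 22 24 4
f 23 1 2
f 23 2 24
f 24 2 3
f 24 3 4
f 26 28 25
f 29 26 25
f 25 28 27
f 27 29 25
f 26 32 28
f 30 26 29
f 30 32 26
f 28 32 27
f 31 29 27
f 27 32 31
f 31 30 29
f 32 30 31
f 34 36 33
f 37 34 33
f 33 36 35
f 35 37 33
f 34 40 36
f 38 34 37
f 38 40 34
f 36 40 35
f 39 37 35
f 35 40 39
f 39 38 37
f 40 38 39
f 42 41 45
f 42 45 43
f 43 45 46
f 43 46 44
f 45 41 47
f 45 47 46
f 46 47 48
f 46 48 44
f 47 41 49
f 47 49 48
f 48 49 50
f 48 50 44
f 49 41 51
f 49 51 50
f 50 51 52
f 50 52 44
f 51 41 53
f 51 53 52
f 52 53 54
f 52 54 44
f 53 41 55
f 53 55 54
f 54 55 56
f 54 56 44
f 55 41 57
f 55 57 56
f 56 57 58
f 56 58 44
f 57 41 59
f 57 59 58
f 58 59 60
f 58 60 44
f 59 41 61
f 59 61 60
f 60 61 62
f 60 62 44
f 61 41 63
f 61 63 62
f 62 63 64
f 62 64 44
f 63 41 65
f 63 65 64
f 64 65 66
f 64 66 44
f 65 41 67
f 65 67 66
f 66 67 68
f 66 68 44
f 67 41 69
f 67 69 68
f 68 69 70
f 68 70 44
f 69 41 71
f 69 71 70
f 70 71 72
f 70 72 44
f 71 41 42
f 71 42 72
f 72 42 43
f 72 43 44



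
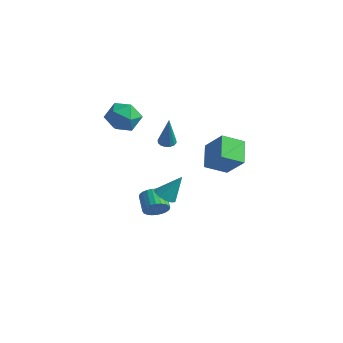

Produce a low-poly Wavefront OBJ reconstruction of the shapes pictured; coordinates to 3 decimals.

v -1.809 -0.172 1.619
v -1.292 -0.153 1.506
v -1.351 -0.508 3.661
v -1.361 0.106 1.564
v -1.55 0.29 1.637
v -1.809 0.351 1.705
v -2.068 0.272 1.75
v -2.257 0.073 1.76
v -2.327 -0.191 1.732
v -2.257 -0.45 1.674
v -2.068 -0.634 1.601
v -1.809 -0.695 1.533
v -1.55 -0.616 1.488
v -1.361 -0.417 1.478
v 0.716 2.044 0.834
v 0.005 0.946 1.505
v 1.932 2.051 2.134
v 1.221 0.953 2.805
v 1.619 0.947 -0.005
v 0.908 -0.151 0.666
v 2.835 0.954 1.295
v 2.124 -0.144 1.966
v -3.198 -1.395 3.153
v -2.408 -1.489 3.948
v -4.072 -2.831 3.852
v -3.282 -2.925 4.647
v -3.988 -2.049 4.657
v -3.448 -1.162 4.225
v -3.032 -3.158 3.575
v -2.492 -2.271 3.143
v -2.305 -2.578 4.209
v -2.896 -1.893 4.878
v -3.584 -2.427 2.922
v -4.175 -1.742 3.591
v -1.935 -0.944 -3.659
v -1.528 -0.979 -2.982
v -2.399 -0.331 -2.425
v -2.805 -0.296 -3.101
v -1.415 -0.721 -3.107
v -2.286 -0.073 -2.549
v -1.382 -0.496 -3.315
v -2.252 0.152 -2.758
v -1.432 -0.34 -3.576
v -2.303 0.308 -3.019
v -1.559 -0.276 -3.849
v -2.43 0.372 -3.292
v -1.743 -0.313 -4.094
v -2.614 0.335 -3.536
v -1.957 -0.446 -4.272
v -2.827 0.202 -3.714
v -2.167 -0.655 -4.357
v -3.037 -0.007 -3.799
v -2.341 -0.909 -4.335
v -3.212 -0.261 -3.778
v -2.454 -1.167 -4.211
v -3.325 -0.519 -3.653
v -2.488 -1.392 -4.002
v -3.358 -0.744 -3.445
v -2.437 -1.548 -3.741
v -3.308 -0.9 -3.184
v -2.31 -1.612 -3.468
v -3.181 -0.964 -2.911
v -2.126 -1.575 -3.224
v -2.997 -0.927 -2.666
v -1.913 -1.442 -3.046
v -2.783 -0.794 -2.488
v -1.703 -1.233 -2.961
v -2.573 -0.585 -2.403
v 0.425 -2.801 -0.573
v 0.906 -3.319 -0.508
v 1.015 -2.079 0.813
v 1.077 -3.034 -0.729
v 1.041 -2.674 -0.901
v 0.81 -2.355 -0.969
v 0.456 -2.177 -0.911
v 0.093 -2.198 -0.745
v -0.166 -2.409 -0.525
v -0.236 -2.745 -0.32
v -0.097 -3.099 -0.195
v 0.208 -3.358 -0.19
v 0.582 -3.44 -0.306
f 2 1 4
f 2 4 3
f 4 1 5
f 4 5 3
f 5 1 6
f 5 6 3
f 6 1 7
f 6 7 3
f 7 1 8
f 7 8 3
f 8 1 9
f 8 9 3
f 9 1 10
f 9 10 3
f 10 1 11
f 10 11 3
f 11 1 12
f 11 12 3
f 12 1 13
f 12 13 3
f 13 1 14
f 13 14 3
f 14 1 2
f 14 2 3
f 16 18 15
f 19 16 15
f 15 18 17
f 17 19 15
f 16 22 18
f 20 16 19
f 20 22 16
f 18 22 17
f 21 19 17
f 17 22 21
f 21 20 19
f 22 20 21
f 23 34 28
f 23 28 24
f 23 24 30
f 23 30 33
f 23 33 34
f 24 28 32
f 28 34 27
f 34 33 25
f 33 30 29
f 30 24 31
f 26 32 27
f 26 27 25
f 26 25 29
f 26 29 31
f 26 31 32
f 27 32 28
f 25 27 34
f 29 25 33
f 31 29 30
f 32 31 24
f 36 35 39
f 36 39 37
f 37 39 40
f 37 40 38
f 39 35 41
f 39 41 40
f 40 41 42
f 40 42 38
f 41 35 43
f 41 43 42
f 42 43 44
f 42 44 38
f 43 35 45
f 43 45 44
f 44 45 46
f 44 46 38
f 45 35 47
f 45 47 46
f 46 47 48
f 46 48 38
f 47 35 49
f 47 49 48
f 48 49 50
f 48 50 38
f 49 35 51
f 49 51 50
f 50 51 52
f 50 52 38
f 51 35 53
f 51 53 52
f 52 53 54
f 52 54 38
f 53 35 55
f 53 55 54
f 54 55 56
f 54 56 38
f 55 35 57
f 55 57 56
f 56 57 58
f 56 58 38
f 57 35 59
f 57 59 58
f 58 59 60
f 58 60 38
f 59 35 61
f 59 61 60
f 60 61 62
f 60 62 38
f 61 35 63
f 61 63 62
f 62 63 64
f 62 64 38
f 63 35 65
f 63 65 64
f 64 65 66
f 64 66 38
f 65 35 67
f 65 67 66
f 66 67 68
f 66 68 38
f 67 35 36
f 67 36 68
f 68 36 37
f 68 37 38
f 70 69 72
f 70 72 71
f 72 69 73
f 72 73 71
f 73 69 74
f 73 74 71
f 74 69 75
f 74 75 71
f 75 69 76
f 75 76 71
f 76 69 77
f 76 77 71
f 77 69 78
f 77 78 71
f 78 69 79
f 78 79 71
f 79 69 80
f 79 80 71
f 80 69 81
f 80 81 71
f 81 69 70
f 81 70 71



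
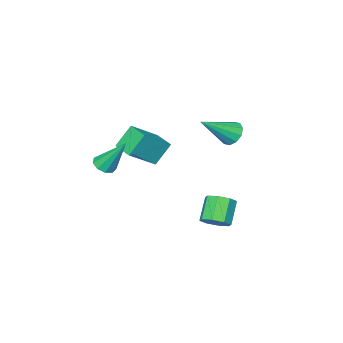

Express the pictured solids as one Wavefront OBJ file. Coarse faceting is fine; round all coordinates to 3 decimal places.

v -3.279 -4.284 -1.298
v -1.822 -4.551 -0.173
v -3.037 -3.047 -1.317
v -1.581 -3.315 -0.192
v -2.439 -4.465 -2.428
v -0.983 -4.733 -1.303
v -2.198 -3.229 -2.447
v -0.741 -3.496 -1.322
v 1.584 -2.567 -0.56
v 1.952 -2.102 -0.741
v 1.136 -1.553 1.14
v 1.557 -2.039 -0.883
v 1.175 -2.223 -0.874
v 0.984 -2.568 -0.718
v 1.074 -2.913 -0.488
v 1.402 -3.096 -0.292
v 1.816 -3.032 -0.222
v 2.12 -2.751 -0.309
v 2.174 -2.383 -0.515
v -0.709 2.432 -3.155
v -0.118 2.156 -2.785
v -0.96 1.652 -1.815
v -1.551 1.928 -2.185
v -0.249 2.69 -2.622
v -1.092 2.186 -1.652
v -0.65 3.073 -2.771
v -1.492 2.569 -1.801
v -1.085 3.081 -3.145
v -1.928 2.577 -2.175
v -1.3 2.708 -3.525
v -2.142 2.204 -2.555
v -1.168 2.174 -3.688
v -2.011 1.67 -2.718
v -0.768 1.791 -3.539
v -1.61 1.287 -2.569
v -0.332 1.783 -3.165
v -1.175 1.279 -2.195
v -4.323 -0.189 0.166
v -3.909 -0.3 -0.425
v -2.737 -0.711 1.374
v -3.862 0.131 -0.3
v -3.991 0.44 0.003
v -4.247 0.508 0.368
v -4.532 0.31 0.656
v -4.737 -0.079 0.758
v -4.784 -0.51 0.633
v -4.655 -0.818 0.33
v -4.399 -0.887 -0.035
v -4.114 -0.689 -0.323
f 2 4 1
f 5 2 1
f 1 4 3
f 3 5 1
f 2 8 4
f 6 2 5
f 6 8 2
f 4 8 3
f 7 5 3
f 3 8 7
f 7 6 5
f 8 6 7
f 10 9 12
f 10 12 11
f 12 9 13
f 12 13 11
f 13 9 14
f 13 14 11
f 14 9 15
f 14 15 11
f 15 9 16
f 15 16 11
f 16 9 17
f 16 17 11
f 17 9 18
f 17 18 11
f 18 9 19
f 18 19 11
f 19 9 10
f 19 10 11
f 21 20 24
f 21 24 22
f 22 24 25
f 22 25 23
f 24 20 26
f 24 26 25
f 25 26 27
f 25 27 23
f 26 20 28
f 26 28 27
f 27 28 29
f 27 29 23
f 28 20 30
f 28 30 29
f 29 30 31
f 29 31 23
f 30 20 32
f 30 32 31
f 31 32 33
f 31 33 23
f 32 20 34
f 32 34 33
f 33 34 35
f 33 35 23
f 34 20 36
f 34 36 35
f 35 36 37
f 35 37 23
f 36 20 21
f 36 21 37
f 37 21 22
f 37 22 23
f 39 38 41
f 39 41 40
f 41 38 42
f 41 42 40
f 42 38 43
f 42 43 40
f 43 38 44
f 43 44 40
f 44 38 45
f 44 45 40
f 45 38 46
f 45 46 40
f 46 38 47
f 46 47 40
f 47 38 48
f 47 48 40
f 48 38 49
f 48 49 40
f 49 38 39
f 49 39 40



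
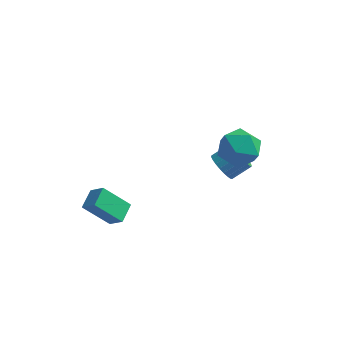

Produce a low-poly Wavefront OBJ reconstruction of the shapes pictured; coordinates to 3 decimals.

v 2.459 2.513 -0.292
v 2.904 1.79 -0.243
v 3.765 2.364 0.422
v 3.321 3.087 0.372
v 3.028 1.923 -0.52
v 3.889 2.498 0.145
v 3.066 2.147 -0.762
v 3.927 2.721 -0.097
v 3.012 2.426 -0.933
v 3.873 3 -0.268
v 2.873 2.718 -1.006
v 3.734 3.293 -0.341
v 2.672 2.979 -0.97
v 3.533 3.554 -0.306
v 2.438 3.169 -0.832
v 3.299 3.744 -0.167
v 2.207 3.26 -0.611
v 3.069 3.834 0.054
v 2.015 3.236 -0.342
v 2.876 3.81 0.323
v 1.891 3.102 -0.065
v 2.752 3.677 0.6
v 1.853 2.879 0.177
v 2.714 3.453 0.842
v 1.907 2.6 0.348
v 2.768 3.174 1.013
v 2.046 2.307 0.421
v 2.907 2.882 1.086
v 2.247 2.046 0.386
v 3.108 2.621 1.05
v 2.481 1.856 0.247
v 3.342 2.431 0.912
v 2.711 1.766 0.026
v 3.573 2.34 0.691
v 3.541 2.234 2.133
v 4.487 1.944 2.863
v 2.633 0.536 2.637
v 3.579 0.246 3.367
v 2.834 1.179 3.666
v 3.396 2.228 3.354
v 3.724 0.252 2.146
v 4.286 1.301 1.834
v 4.601 0.719 2.871
v 4.051 1.292 3.811
v 3.069 1.188 1.689
v 2.519 1.761 2.629
v -3.613 -1.627 -0.862
v -2.882 -1.947 -0.165
v -3.461 -0.548 -0.526
v -2.73 -0.868 0.171
v -2.29 -1.412 -2.151
v -1.559 -1.732 -1.454
v -2.138 -0.333 -1.815
v -1.407 -0.653 -1.118
f 2 1 5
f 2 5 3
f 3 5 6
f 3 6 4
f 5 1 7
f 5 7 6
f 6 7 8
f 6 8 4
f 7 1 9
f 7 9 8
f 8 9 10
f 8 10 4
f 9 1 11
f 9 11 10
f 10 11 12
f 10 12 4
f 11 1 13
f 11 13 12
f 12 13 14
f 12 14 4
f 13 1 15
f 13 15 14
f 14 15 16
f 14 16 4
f 15 1 17
f 15 17 16
f 16 17 18
f 16 18 4
f 17 1 19
f 17 19 18
f 18 19 20
f 18 20 4
f 19 1 21
f 19 21 20
f 20 21 22
f 20 22 4
f 21 1 23
f 21 23 22
f 22 23 24
f 22 24 4
f 23 1 25
f 23 25 24
f 24 25 26
f 24 26 4
f 25 1 27
f 25 27 26
f 26 27 28
f 26 28 4
f 27 1 29
f 27 29 28
f 28 29 30
f 28 30 4
f 29 1 31
f 29 31 30
f 30 31 32
f 30 32 4
f 31 1 33
f 31 33 32
f 32 33 34
f 32 34 4
f 33 1 2
f 33 2 34
f 34 2 3
f 34 3 4
f 35 46 40
f 35 40 36
f 35 36 42
f 35 42 45
f 35 45 46
f 36 40 44
f 40 46 39
f 46 45 37
f 45 42 41
f 42 36 43
f 38 44 39
f 38 39 37
f 38 37 41
f 38 41 43
f 38 43 44
f 39 44 40
f 37 39 46
f 41 37 45
f 43 41 42
f 44 43 36
f 48 50 47
f 51 48 47
f 47 50 49
f 49 51 47
f 48 54 50
f 52 48 51
f 52 54 48
f 50 54 49
f 53 51 49
f 49 54 53
f 53 52 51
f 54 52 53



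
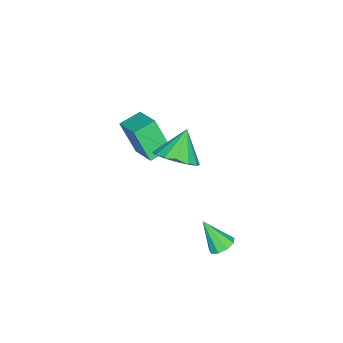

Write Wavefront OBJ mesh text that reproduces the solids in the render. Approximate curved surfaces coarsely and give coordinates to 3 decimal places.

v 1.882 3.158 -1.729
v 2.459 2.898 -1.88
v 1.798 2.202 -0.411
v 2.516 3.253 -1.619
v 2.277 3.563 -1.409
v 1.853 3.684 -1.349
v 1.443 3.559 -1.467
v 1.239 3.245 -1.707
v 1.335 2.891 -1.957
v 1.688 2.661 -2.101
v 2.132 2.664 -2.071
v -3.58 -2.339 -1.398
v -3.661 -3.186 0.334
v -2.689 -1.194 -0.796
v -2.771 -2.042 0.936
v -2.609 -2.958 -1.656
v -2.691 -3.806 0.076
v -1.719 -1.814 -1.054
v -1.8 -2.661 0.678
v -0.057 0.153 1.568
v 0.747 -0.049 2.292
v -1.123 0.227 2.772
v 0.731 0.518 2.243
v 0.504 0.988 2.013
v 0.127 1.233 1.665
v -0.299 1.189 1.29
v -0.661 0.868 0.99
v -0.86 0.355 0.844
v -0.845 -0.212 0.893
v -0.618 -0.682 1.122
v -0.241 -0.927 1.471
v 0.185 -0.883 1.846
v 0.547 -0.562 2.146
f 2 1 4
f 2 4 3
f 4 1 5
f 4 5 3
f 5 1 6
f 5 6 3
f 6 1 7
f 6 7 3
f 7 1 8
f 7 8 3
f 8 1 9
f 8 9 3
f 9 1 10
f 9 10 3
f 10 1 11
f 10 11 3
f 11 1 2
f 11 2 3
f 13 15 12
f 16 13 12
f 12 15 14
f 14 16 12
f 13 19 15
f 17 13 16
f 17 19 13
f 15 19 14
f 18 16 14
f 14 19 18
f 18 17 16
f 19 17 18
f 21 20 23
f 21 23 22
f 23 20 24
f 23 24 22
f 24 20 25
f 24 25 22
f 25 20 26
f 25 26 22
f 26 20 27
f 26 27 22
f 27 20 28
f 27 28 22
f 28 20 29
f 28 29 22
f 29 20 30
f 29 30 22
f 30 20 31
f 30 31 22
f 31 20 32
f 31 32 22
f 32 20 33
f 32 33 22
f 33 20 21
f 33 21 22



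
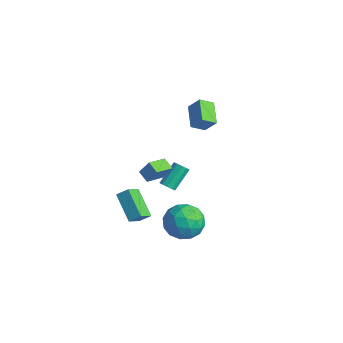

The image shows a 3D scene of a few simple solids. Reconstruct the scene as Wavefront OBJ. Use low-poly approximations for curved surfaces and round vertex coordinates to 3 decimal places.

v -1.96 -1.086 -4.345
v -1.621 -2.011 -3.66
v -3.518 -0.835 -3.235
v -3.18 -1.76 -2.55
v -1.54 -0.58 -3.87
v -1.202 -1.505 -3.185
v -3.099 -0.329 -2.76
v -2.76 -1.254 -2.075
v 0.281 0.475 -2.499
v 1.006 0.425 -3.479
v 1.254 -1.045 -1.701
v 1.979 -1.095 -2.681
v 2.058 -0.152 -1.912
v 1.456 0.788 -2.406
v 0.804 -1.408 -2.774
v 0.202 -0.468 -3.268
v 1.329 -0.739 -3.649
v 2.104 0.037 -3.116
v 0.156 -0.657 -2.064
v 0.931 0.119 -1.531
v 0.558 0.583 -3.059
v 1.702 -1.203 -2.121
v 1.749 -0.649 -1.669
v 2.174 -0.678 -2.245
v 0.823 0.797 -2.428
v 1.249 0.767 -3.004
v 1.867 0.428 -2.083
v 1.011 -1.387 -2.176
v 1.437 -1.417 -2.752
v 0.086 0.058 -2.935
v 0.511 0.029 -3.511
v 0.393 -1.048 -3.097
v 1.174 -0.131 -3.735
v 1.746 -1.024 -3.266
v 1.055 -1.208 -3.321
v 0.701 -0.655 -3.611
v 1.629 0.326 -3.422
v 2.201 -0.568 -2.953
v 2.248 -0.013 -2.501
v 1.894 0.539 -2.791
v 1.819 -0.358 -3.522
v 0.059 -0.052 -2.227
v 0.631 -0.946 -1.758
v 0.366 -1.159 -2.389
v 0.012 -0.607 -2.679
v 0.514 0.404 -1.914
v 1.086 -0.489 -1.445
v 1.559 0.035 -1.569
v 1.205 0.588 -1.859
v 0.441 -0.262 -1.658
v -3.776 2.118 -4.223
v -3.437 1.893 -3.884
v -3.705 3.097 -2.818
v -4.044 3.322 -3.157
v -3.268 2.099 -4.074
v -3.536 3.303 -3.008
v -3.293 2.313 -4.321
v -3.561 3.516 -3.255
v -3.503 2.452 -4.531
v -3.77 3.655 -3.465
v -3.817 2.463 -4.623
v -4.084 3.667 -3.557
v -4.115 2.343 -4.562
v -4.383 3.547 -3.496
v -4.284 2.137 -4.372
v -4.552 3.341 -3.306
v -4.259 1.924 -4.125
v -4.527 3.127 -3.059
v -4.05 1.785 -3.915
v -4.317 2.988 -2.849
v -3.736 1.773 -3.823
v -4.003 2.977 -2.757
v -0.925 1.634 3.071
v -2.128 2.345 3.669
v -0.694 2.43 2.588
v -1.897 3.142 3.186
v -0.323 1.958 3.894
v -1.526 2.67 4.492
v -0.092 2.755 3.411
v -1.295 3.466 4.009
v -2.196 0.674 -1.605
v -2.004 -0.51 -1.252
v -2.923 0.663 -1.248
v -2.731 -0.521 -0.894
v -1.749 1.021 -0.686
v -1.557 -0.163 -0.332
v -2.476 1.01 -0.328
v -2.284 -0.174 0.025
f 2 4 1
f 5 2 1
f 1 4 3
f 3 5 1
f 2 8 4
f 6 2 5
f 6 8 2
f 4 8 3
f 7 5 3
f 3 8 7
f 7 6 5
f 8 6 7
f 9 46 25
f 46 20 49
f 25 49 14
f 46 49 25
f 9 25 21
f 25 14 26
f 21 26 10
f 25 26 21
f 9 21 30
f 21 10 31
f 30 31 16
f 21 31 30
f 9 30 42
f 30 16 45
f 42 45 19
f 30 45 42
f 9 42 46
f 42 19 50
f 46 50 20
f 42 50 46
f 10 26 37
f 26 14 40
f 37 40 18
f 26 40 37
f 14 49 27
f 49 20 48
f 27 48 13
f 49 48 27
f 20 50 47
f 50 19 43
f 47 43 11
f 50 43 47
f 19 45 44
f 45 16 32
f 44 32 15
f 45 32 44
f 16 31 36
f 31 10 33
f 36 33 17
f 31 33 36
f 12 38 24
f 38 18 39
f 24 39 13
f 38 39 24
f 12 24 22
f 24 13 23
f 22 23 11
f 24 23 22
f 12 22 29
f 22 11 28
f 29 28 15
f 22 28 29
f 12 29 34
f 29 15 35
f 34 35 17
f 29 35 34
f 12 34 38
f 34 17 41
f 38 41 18
f 34 41 38
f 13 39 27
f 39 18 40
f 27 40 14
f 39 40 27
f 11 23 47
f 23 13 48
f 47 48 20
f 23 48 47
f 15 28 44
f 28 11 43
f 44 43 19
f 28 43 44
f 17 35 36
f 35 15 32
f 36 32 16
f 35 32 36
f 18 41 37
f 41 17 33
f 37 33 10
f 41 33 37
f 52 51 55
f 52 55 53
f 53 55 56
f 53 56 54
f 55 51 57
f 55 57 56
f 56 57 58
f 56 58 54
f 57 51 59
f 57 59 58
f 58 59 60
f 58 60 54
f 59 51 61
f 59 61 60
f 60 61 62
f 60 62 54
f 61 51 63
f 61 63 62
f 62 63 64
f 62 64 54
f 63 51 65
f 63 65 64
f 64 65 66
f 64 66 54
f 65 51 67
f 65 67 66
f 66 67 68
f 66 68 54
f 67 51 69
f 67 69 68
f 68 69 70
f 68 70 54
f 69 51 71
f 69 71 70
f 70 71 72
f 70 72 54
f 71 51 52
f 71 52 72
f 72 52 53
f 72 53 54
f 74 76 73
f 77 74 73
f 73 76 75
f 75 77 73
f 74 80 76
f 78 74 77
f 78 80 74
f 76 80 75
f 79 77 75
f 75 80 79
f 79 78 77
f 80 78 79
f 82 84 81
f 85 82 81
f 81 84 83
f 83 85 81
f 82 88 84
f 86 82 85
f 86 88 82
f 84 88 83
f 87 85 83
f 83 88 87
f 87 86 85
f 88 86 87



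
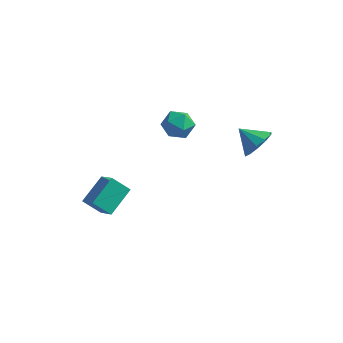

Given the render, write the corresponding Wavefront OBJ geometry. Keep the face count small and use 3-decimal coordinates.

v -3.489 -3.701 -1.531
v -2.677 -4.382 -0.728
v -3.104 -2.371 -0.791
v -2.292 -3.052 0.012
v -2.668 -3.548 -2.232
v -1.856 -4.229 -1.429
v -2.283 -2.218 -1.492
v -1.471 -2.899 -0.689
v 3.48 0.086 1.65
v 3.99 0.347 2.318
v 2.5 0.214 2.35
v 3.846 0.788 2.035
v 3.561 0.961 1.605
v 3.245 0.8 1.192
v 3.019 0.366 0.955
v 2.969 -0.175 0.983
v 3.114 -0.616 1.266
v 3.398 -0.789 1.696
v 3.714 -0.628 2.108
v 3.94 -0.194 2.346
v -0.565 -0.026 2.245
v 0.083 0.131 2.741
v -0.243 -1.331 2.239
v 0.405 -1.174 2.735
v -0.37 -1.102 3.027
v -0.568 -0.295 3.031
v 0.408 -0.905 1.949
v 0.21 -0.098 1.953
v 0.684 -0.412 2.558
v 0.203 -0.534 3.224
v -0.363 -0.666 1.756
v -0.844 -0.788 2.422
f 2 4 1
f 5 2 1
f 1 4 3
f 3 5 1
f 2 8 4
f 6 2 5
f 6 8 2
f 4 8 3
f 7 5 3
f 3 8 7
f 7 6 5
f 8 6 7
f 10 9 12
f 10 12 11
f 12 9 13
f 12 13 11
f 13 9 14
f 13 14 11
f 14 9 15
f 14 15 11
f 15 9 16
f 15 16 11
f 16 9 17
f 16 17 11
f 17 9 18
f 17 18 11
f 18 9 19
f 18 19 11
f 19 9 20
f 19 20 11
f 20 9 10
f 20 10 11
f 21 32 26
f 21 26 22
f 21 22 28
f 21 28 31
f 21 31 32
f 22 26 30
f 26 32 25
f 32 31 23
f 31 28 27
f 28 22 29
f 24 30 25
f 24 25 23
f 24 23 27
f 24 27 29
f 24 29 30
f 25 30 26
f 23 25 32
f 27 23 31
f 29 27 28
f 30 29 22



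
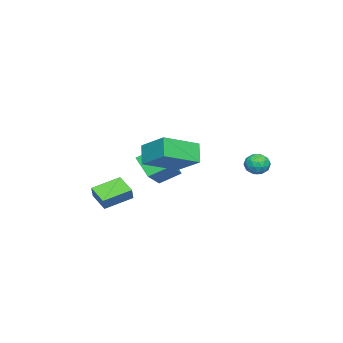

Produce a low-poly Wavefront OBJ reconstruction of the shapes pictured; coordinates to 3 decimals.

v -2.644 -1.697 -3.737
v -3.219 -2.629 -2.727
v -3.144 -0.639 -3.045
v -3.719 -1.571 -2.035
v -0.901 -1.589 -2.645
v -1.476 -2.521 -1.635
v -1.401 -0.531 -1.953
v -1.976 -1.463 -0.943
v -3.095 4.134 -1.985
v -2.377 4.227 -1.941
v -3.003 3.133 -1.379
v -2.285 3.226 -1.335
v -2.73 3.668 -0.971
v -2.787 4.287 -1.346
v -2.593 3.073 -1.974
v -2.65 3.692 -2.349
v -2.066 3.571 -1.935
v -2.151 3.939 -1.315
v -3.229 3.421 -2.005
v -3.314 3.789 -1.385
v -2.744 4.268 -2.016
v -2.636 3.092 -1.304
v -2.898 3.352 -1.09
v -2.475 3.406 -1.064
v -2.985 4.304 -1.667
v -2.563 4.358 -1.641
v -2.771 4.03 -1.071
v -2.817 3.002 -1.679
v -2.395 3.056 -1.653
v -2.905 3.954 -2.256
v -2.482 4.008 -2.23
v -2.609 3.33 -2.249
v -2.139 3.937 -1.987
v -2.085 3.349 -1.63
v -2.266 3.259 -2.006
v -2.3 3.623 -2.226
v -2.189 4.153 -1.623
v -2.135 3.565 -1.266
v -2.397 3.825 -1.052
v -2.43 4.189 -1.273
v -2.007 3.768 -1.619
v -3.245 3.795 -2.054
v -3.191 3.207 -1.697
v -2.95 3.171 -2.047
v -2.983 3.535 -2.268
v -3.295 4.011 -1.69
v -3.241 3.423 -1.333
v -3.08 3.737 -1.094
v -3.114 4.101 -1.314
v -3.373 3.592 -1.701
v 0.39 -4.106 -3.91
v -0.754 -3.007 -3.386
v 1.029 -3.175 -4.468
v -0.114 -2.076 -3.944
v 0.834 -3.984 -3.196
v -0.309 -2.885 -2.672
v 1.474 -3.053 -3.754
v 0.33 -1.954 -3.23
v 1.399 -0.958 0.341
v 2.036 0.484 1.27
v -0.247 0.273 -0.442
v 0.39 1.715 0.488
v 2.11 -0.635 -0.648
v 2.747 0.807 0.282
v 0.464 0.596 -1.43
v 1.101 2.038 -0.501
f 2 4 1
f 5 2 1
f 1 4 3
f 3 5 1
f 2 8 4
f 6 2 5
f 6 8 2
f 4 8 3
f 7 5 3
f 3 8 7
f 7 6 5
f 8 6 7
f 9 46 25
f 46 20 49
f 25 49 14
f 46 49 25
f 9 25 21
f 25 14 26
f 21 26 10
f 25 26 21
f 9 21 30
f 21 10 31
f 30 31 16
f 21 31 30
f 9 30 42
f 30 16 45
f 42 45 19
f 30 45 42
f 9 42 46
f 42 19 50
f 46 50 20
f 42 50 46
f 10 26 37
f 26 14 40
f 37 40 18
f 26 40 37
f 14 49 27
f 49 20 48
f 27 48 13
f 49 48 27
f 20 50 47
f 50 19 43
f 47 43 11
f 50 43 47
f 19 45 44
f 45 16 32
f 44 32 15
f 45 32 44
f 16 31 36
f 31 10 33
f 36 33 17
f 31 33 36
f 12 38 24
f 38 18 39
f 24 39 13
f 38 39 24
f 12 24 22
f 24 13 23
f 22 23 11
f 24 23 22
f 12 22 29
f 22 11 28
f 29 28 15
f 22 28 29
f 12 29 34
f 29 15 35
f 34 35 17
f 29 35 34
f 12 34 38
f 34 17 41
f 38 41 18
f 34 41 38
f 13 39 27
f 39 18 40
f 27 40 14
f 39 40 27
f 11 23 47
f 23 13 48
f 47 48 20
f 23 48 47
f 15 28 44
f 28 11 43
f 44 43 19
f 28 43 44
f 17 35 36
f 35 15 32
f 36 32 16
f 35 32 36
f 18 41 37
f 41 17 33
f 37 33 10
f 41 33 37
f 52 54 51
f 55 52 51
f 51 54 53
f 53 55 51
f 52 58 54
f 56 52 55
f 56 58 52
f 54 58 53
f 57 55 53
f 53 58 57
f 57 56 55
f 58 56 57
f 60 62 59
f 63 60 59
f 59 62 61
f 61 63 59
f 60 66 62
f 64 60 63
f 64 66 60
f 62 66 61
f 65 63 61
f 61 66 65
f 65 64 63
f 66 64 65



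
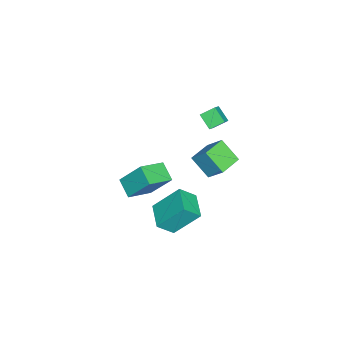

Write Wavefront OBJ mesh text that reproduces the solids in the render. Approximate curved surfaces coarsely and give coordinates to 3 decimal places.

v 1.076 -1.918 -5.007
v 0.281 -2.717 -4.379
v 1.085 -0.639 -3.367
v 0.29 -1.438 -2.739
v 2.47 -2.782 -4.341
v 1.675 -3.581 -3.713
v 2.479 -1.503 -2.701
v 1.684 -2.302 -2.073
v 2.798 2.884 0.811
v 2.431 1.809 1.851
v 3.155 3.796 1.88
v 2.788 2.722 2.92
v 4.132 2.398 0.78
v 3.765 1.324 1.82
v 4.489 3.311 1.849
v 4.122 2.236 2.889
v 0.964 1.135 3.135
v 0.579 1.865 3.643
v 1.442 1.832 2.496
v 1.057 2.563 3.004
v 1.683 1.137 3.676
v 1.298 1.868 4.184
v 2.161 1.835 3.037
v 1.776 2.565 3.545
v 3.596 -0.963 -3.461
v 3.119 0.445 -1.893
v 3.053 -0.163 -4.344
v 2.576 1.245 -2.777
v 5.044 -0.225 -3.683
v 4.567 1.183 -2.116
v 4.501 0.575 -4.567
v 4.024 1.983 -2.999
f 2 4 1
f 5 2 1
f 1 4 3
f 3 5 1
f 2 8 4
f 6 2 5
f 6 8 2
f 4 8 3
f 7 5 3
f 3 8 7
f 7 6 5
f 8 6 7
f 10 12 9
f 13 10 9
f 9 12 11
f 11 13 9
f 10 16 12
f 14 10 13
f 14 16 10
f 12 16 11
f 15 13 11
f 11 16 15
f 15 14 13
f 16 14 15
f 18 20 17
f 21 18 17
f 17 20 19
f 19 21 17
f 18 24 20
f 22 18 21
f 22 24 18
f 20 24 19
f 23 21 19
f 19 24 23
f 23 22 21
f 24 22 23
f 26 28 25
f 29 26 25
f 25 28 27
f 27 29 25
f 26 32 28
f 30 26 29
f 30 32 26
f 28 32 27
f 31 29 27
f 27 32 31
f 31 30 29
f 32 30 31



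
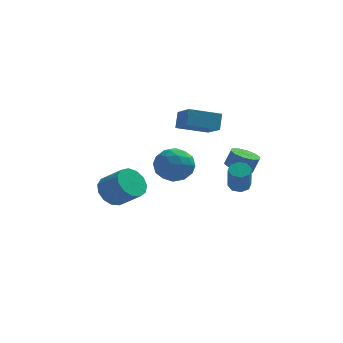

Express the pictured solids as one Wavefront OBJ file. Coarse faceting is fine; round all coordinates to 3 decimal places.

v -1.29 4.806 -1.381
v -0.184 4.331 -1.184
v -2.036 2.989 -1.576
v -0.93 2.514 -1.379
v -1.525 3.071 -0.471
v -1.064 4.193 -0.351
v -1.156 3.127 -2.409
v -0.695 4.249 -2.289
v -0.101 3.293 -1.82
v -0.329 3.258 -0.622
v -1.891 4.062 -2.138
v -2.119 4.027 -0.94
v -0.671 4.728 -1.266
v -1.549 2.592 -1.494
v -1.898 2.919 -0.961
v -1.248 2.64 -0.845
v -1.188 4.647 -0.776
v -0.538 4.368 -0.66
v -1.327 3.627 -0.241
v -1.682 2.952 -2.1
v -1.032 2.673 -1.984
v -0.972 4.68 -1.915
v -0.322 4.401 -1.799
v -0.893 3.693 -2.519
v 0.027 3.838 -1.523
v -0.411 2.77 -1.638
v -0.544 3.131 -2.243
v -0.273 3.79 -2.173
v -0.107 3.818 -0.819
v -0.545 2.75 -0.934
v -0.895 3.077 -0.4
v -0.624 3.737 -0.33
v -0.058 3.208 -1.193
v -1.675 4.57 -1.826
v -2.113 3.502 -1.941
v -1.596 3.583 -2.43
v -1.325 4.243 -2.36
v -1.809 4.55 -1.122
v -2.247 3.482 -1.237
v -1.947 3.53 -0.587
v -1.676 4.189 -0.517
v -2.162 4.112 -1.567
v -0.319 1.08 2.738
v -0.225 1.677 3.657
v -0.972 2.333 1.989
v -0.879 2.931 2.908
v 1.399 1.649 2.192
v 1.492 2.247 3.111
v 0.745 2.903 1.443
v 0.839 3.5 2.362
v 2.396 3.687 -1.472
v 2.943 4.313 -1.73
v 3.291 4.398 -0.786
v 2.744 3.773 -0.528
v 2.482 4.546 -1.581
v 2.83 4.631 -0.637
v 1.988 4.452 -1.391
v 2.336 4.537 -0.447
v 1.65 4.065 -1.232
v 1.998 4.15 -0.287
v 1.597 3.534 -1.164
v 1.945 3.62 -0.22
v 1.849 3.062 -1.214
v 2.197 3.147 -0.27
v 2.31 2.829 -1.363
v 2.658 2.914 -0.419
v 2.804 2.923 -1.553
v 3.152 3.008 -0.609
v 3.142 3.31 -1.713
v 3.49 3.395 -0.768
v 3.195 3.84 -1.78
v 3.543 3.926 -0.836
v -4.539 3.961 -3.646
v -3.995 4.871 -3.682
v -2.818 4.208 -2.65
v -3.361 3.299 -2.614
v -4.372 4.918 -3.221
v -3.195 4.255 -2.189
v -4.802 4.662 -2.895
v -3.625 3.999 -1.863
v -5.148 4.183 -2.808
v -3.971 3.521 -1.776
v -5.301 3.634 -2.986
v -4.124 2.971 -1.954
v -5.212 3.189 -3.374
v -4.035 2.526 -2.342
v -4.909 2.989 -3.849
v -3.731 2.326 -2.817
v -4.488 3.098 -4.258
v -3.311 2.435 -3.226
v -4.083 3.481 -4.474
v -2.906 2.818 -3.442
v -3.823 4.016 -4.426
v -2.646 3.353 -3.394
v -3.79 4.534 -4.131
v -2.613 3.872 -3.099
v 2.502 -1.191 -0.502
v 2.992 -1.507 -0.682
v 3.007 -2.306 0.762
v 2.518 -1.989 0.942
v 3.106 -1.11 -0.464
v 3.121 -1.909 0.98
v 2.866 -0.761 -0.268
v 2.882 -1.559 1.176
v 2.414 -0.663 -0.209
v 2.429 -1.462 1.235
v 2.013 -0.874 -0.322
v 2.028 -1.673 1.122
v 1.899 -1.271 -0.54
v 1.914 -2.07 0.904
v 2.138 -1.621 -0.736
v 2.154 -2.419 0.708
v 2.591 -1.718 -0.795
v 2.606 -2.517 0.649
f 1 38 17
f 38 12 41
f 17 41 6
f 38 41 17
f 1 17 13
f 17 6 18
f 13 18 2
f 17 18 13
f 1 13 22
f 13 2 23
f 22 23 8
f 13 23 22
f 1 22 34
f 22 8 37
f 34 37 11
f 22 37 34
f 1 34 38
f 34 11 42
f 38 42 12
f 34 42 38
f 2 18 29
f 18 6 32
f 29 32 10
f 18 32 29
f 6 41 19
f 41 12 40
f 19 40 5
f 41 40 19
f 12 42 39
f 42 11 35
f 39 35 3
f 42 35 39
f 11 37 36
f 37 8 24
f 36 24 7
f 37 24 36
f 8 23 28
f 23 2 25
f 28 25 9
f 23 25 28
f 4 30 16
f 30 10 31
f 16 31 5
f 30 31 16
f 4 16 14
f 16 5 15
f 14 15 3
f 16 15 14
f 4 14 21
f 14 3 20
f 21 20 7
f 14 20 21
f 4 21 26
f 21 7 27
f 26 27 9
f 21 27 26
f 4 26 30
f 26 9 33
f 30 33 10
f 26 33 30
f 5 31 19
f 31 10 32
f 19 32 6
f 31 32 19
f 3 15 39
f 15 5 40
f 39 40 12
f 15 40 39
f 7 20 36
f 20 3 35
f 36 35 11
f 20 35 36
f 9 27 28
f 27 7 24
f 28 24 8
f 27 24 28
f 10 33 29
f 33 9 25
f 29 25 2
f 33 25 29
f 44 46 43
f 47 44 43
f 43 46 45
f 45 47 43
f 44 50 46
f 48 44 47
f 48 50 44
f 46 50 45
f 49 47 45
f 45 50 49
f 49 48 47
f 50 48 49
f 52 51 55
f 52 55 53
f 53 55 56
f 53 56 54
f 55 51 57
f 55 57 56
f 56 57 58
f 56 58 54
f 57 51 59
f 57 59 58
f 58 59 60
f 58 60 54
f 59 51 61
f 59 61 60
f 60 61 62
f 60 62 54
f 61 51 63
f 61 63 62
f 62 63 64
f 62 64 54
f 63 51 65
f 63 65 64
f 64 65 66
f 64 66 54
f 65 51 67
f 65 67 66
f 66 67 68
f 66 68 54
f 67 51 69
f 67 69 68
f 68 69 70
f 68 70 54
f 69 51 71
f 69 71 70
f 70 71 72
f 70 72 54
f 71 51 52
f 71 52 72
f 72 52 53
f 72 53 54
f 74 73 77
f 74 77 75
f 75 77 78
f 75 78 76
f 77 73 79
f 77 79 78
f 78 79 80
f 78 80 76
f 79 73 81
f 79 81 80
f 80 81 82
f 80 82 76
f 81 73 83
f 81 83 82
f 82 83 84
f 82 84 76
f 83 73 85
f 83 85 84
f 84 85 86
f 84 86 76
f 85 73 87
f 85 87 86
f 86 87 88
f 86 88 76
f 87 73 89
f 87 89 88
f 88 89 90
f 88 90 76
f 89 73 91
f 89 91 90
f 90 91 92
f 90 92 76
f 91 73 93
f 91 93 92
f 92 93 94
f 92 94 76
f 93 73 95
f 93 95 94
f 94 95 96
f 94 96 76
f 95 73 74
f 95 74 96
f 96 74 75
f 96 75 76
f 98 97 101
f 98 101 99
f 99 101 102
f 99 102 100
f 101 97 103
f 101 103 102
f 102 103 104
f 102 104 100
f 103 97 105
f 103 105 104
f 104 105 106
f 104 106 100
f 105 97 107
f 105 107 106
f 106 107 108
f 106 108 100
f 107 97 109
f 107 109 108
f 108 109 110
f 108 110 100
f 109 97 111
f 109 111 110
f 110 111 112
f 110 112 100
f 111 97 113
f 111 113 112
f 112 113 114
f 112 114 100
f 113 97 98
f 113 98 114
f 114 98 99
f 114 99 100



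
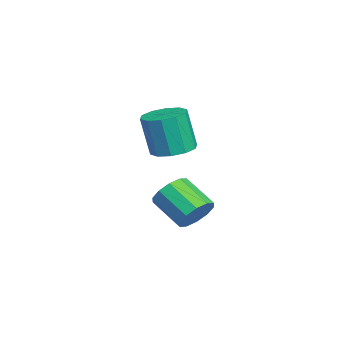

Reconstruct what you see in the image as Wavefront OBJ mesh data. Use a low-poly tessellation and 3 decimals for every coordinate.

v 4.085 -1.86 -1.902
v 4.339 -1.477 -1.175
v 3.369 -2.478 -0.31
v 3.115 -2.86 -1.038
v 3.911 -1.219 -1.355
v 2.941 -2.22 -0.491
v 3.55 -1.205 -1.745
v 2.58 -2.206 -0.88
v 3.393 -1.441 -2.194
v 2.423 -2.442 -1.33
v 3.5 -1.837 -2.532
v 2.53 -2.838 -1.668
v 3.831 -2.242 -2.63
v 2.861 -3.243 -1.765
v 4.259 -2.5 -2.449
v 3.289 -3.501 -1.585
v 4.62 -2.514 -2.06
v 3.65 -3.515 -1.195
v 4.777 -2.278 -1.61
v 3.807 -3.279 -0.746
v 4.67 -1.882 -1.272
v 3.7 -2.883 -0.408
v -0.604 -2.651 -0.437
v 0.358 -2.767 -0.394
v 0.226 -3.165 1.5
v -0.736 -3.049 1.457
v 0.236 -2.191 -0.282
v 0.104 -2.589 1.612
v -0.207 -1.791 -0.229
v -0.339 -2.188 1.665
v -0.802 -1.719 -0.256
v -0.934 -2.117 1.639
v -1.321 -2.004 -0.351
v -1.453 -2.401 1.543
v -1.566 -2.535 -0.48
v -1.698 -2.933 1.414
v -1.444 -3.111 -0.592
v -1.576 -3.509 1.302
v -1.001 -3.512 -0.645
v -1.133 -3.909 1.249
v -0.406 -3.583 -0.619
v -0.538 -3.981 1.276
v 0.113 -3.299 -0.523
v -0.019 -3.696 1.371
f 2 1 5
f 2 5 3
f 3 5 6
f 3 6 4
f 5 1 7
f 5 7 6
f 6 7 8
f 6 8 4
f 7 1 9
f 7 9 8
f 8 9 10
f 8 10 4
f 9 1 11
f 9 11 10
f 10 11 12
f 10 12 4
f 11 1 13
f 11 13 12
f 12 13 14
f 12 14 4
f 13 1 15
f 13 15 14
f 14 15 16
f 14 16 4
f 15 1 17
f 15 17 16
f 16 17 18
f 16 18 4
f 17 1 19
f 17 19 18
f 18 19 20
f 18 20 4
f 19 1 21
f 19 21 20
f 20 21 22
f 20 22 4
f 21 1 2
f 21 2 22
f 22 2 3
f 22 3 4
f 24 23 27
f 24 27 25
f 25 27 28
f 25 28 26
f 27 23 29
f 27 29 28
f 28 29 30
f 28 30 26
f 29 23 31
f 29 31 30
f 30 31 32
f 30 32 26
f 31 23 33
f 31 33 32
f 32 33 34
f 32 34 26
f 33 23 35
f 33 35 34
f 34 35 36
f 34 36 26
f 35 23 37
f 35 37 36
f 36 37 38
f 36 38 26
f 37 23 39
f 37 39 38
f 38 39 40
f 38 40 26
f 39 23 41
f 39 41 40
f 40 41 42
f 40 42 26
f 41 23 43
f 41 43 42
f 42 43 44
f 42 44 26
f 43 23 24
f 43 24 44
f 44 24 25
f 44 25 26

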